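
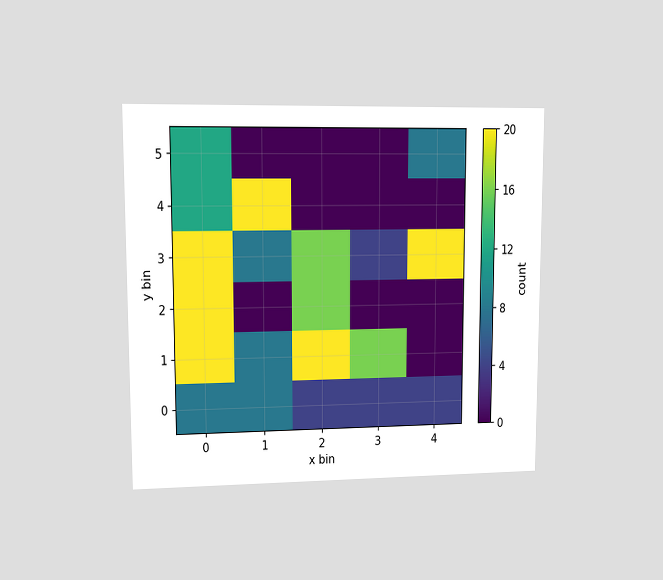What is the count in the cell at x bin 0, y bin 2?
20

The chart is viewed at a slight angle. Matching the cell (0, 2) against the colorbar gives 20.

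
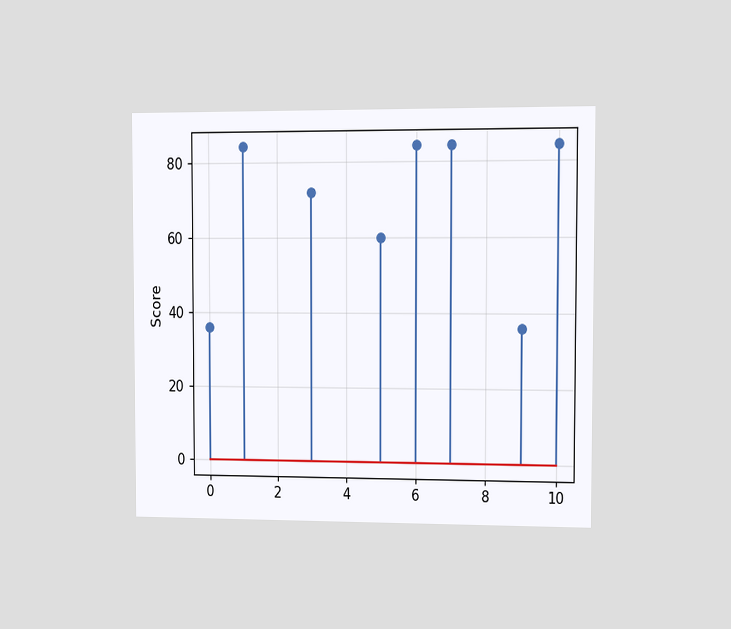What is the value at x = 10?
84

The chart is viewed at a slight angle. The stem at x=10 reaches 84.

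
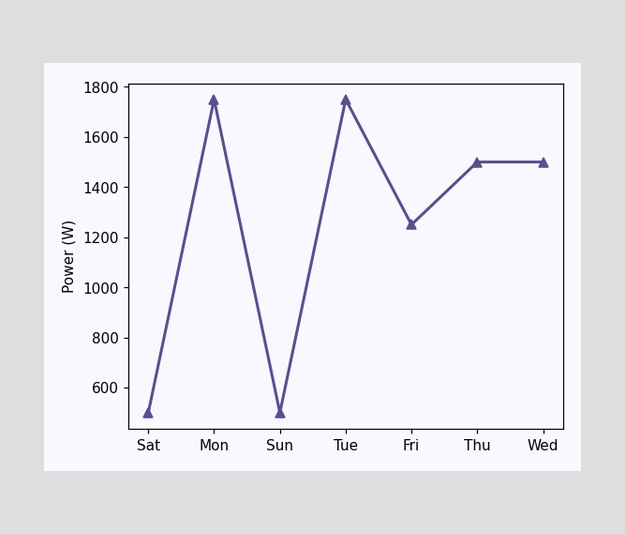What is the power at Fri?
1250W

At Fri, the line is at 1250W.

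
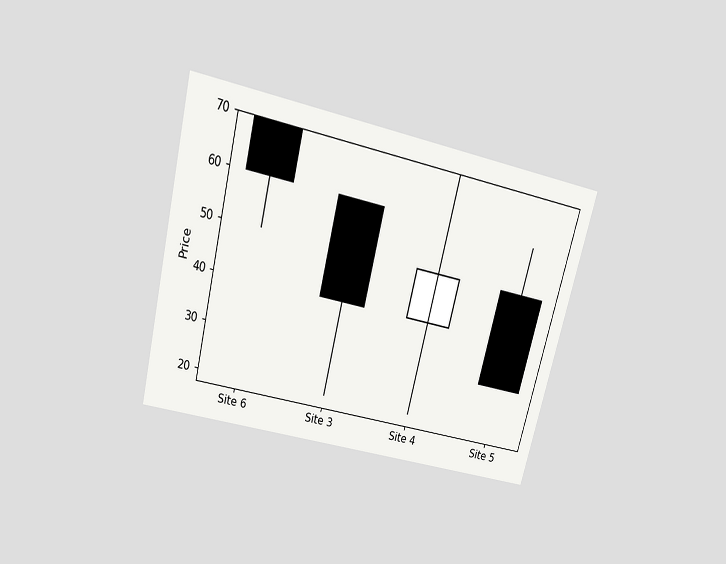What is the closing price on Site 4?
50

The chart is tilted about 14° clockwise and viewed slightly from above. The Site 4 candle closes at 50.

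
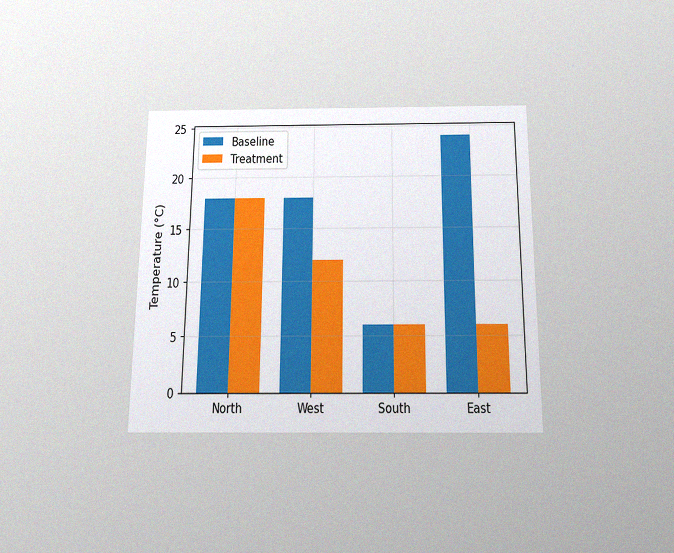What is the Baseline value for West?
The chart is viewed slightly from below, with some photo noise. The Baseline bar at West reaches 18°C on the y-axis.

18°C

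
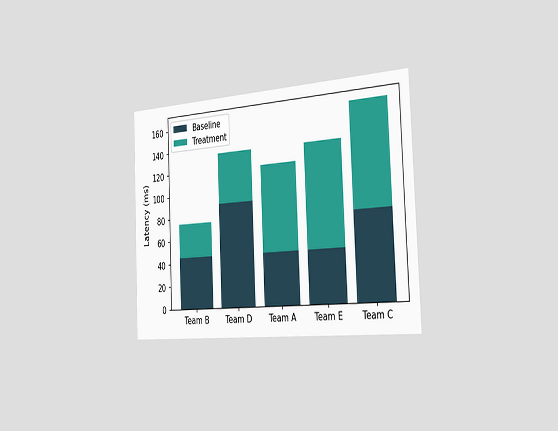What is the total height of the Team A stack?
120ms

The chart is tilted about 2° counter-clockwise and viewed slightly from the right. The Team A stack's top reaches 120ms on the y-axis.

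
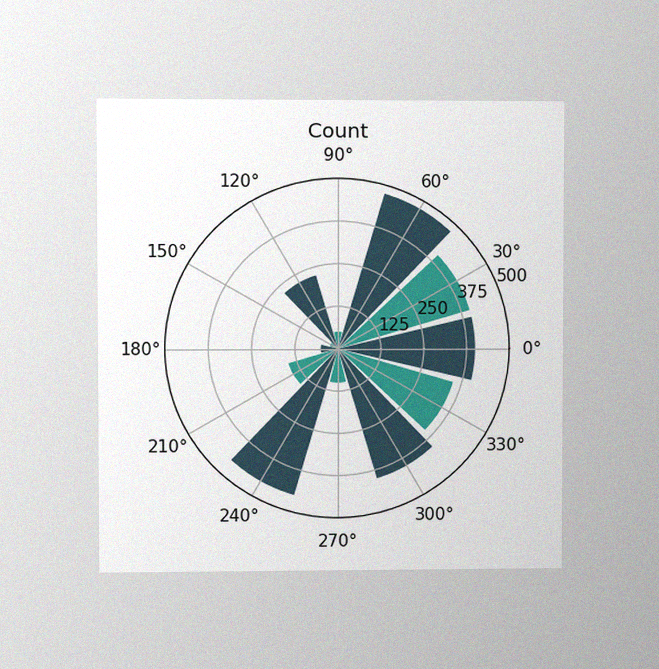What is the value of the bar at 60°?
The chart is viewed at a slight angle, with some photo noise. The bar at 60° reaches 475 on the radial axis.

475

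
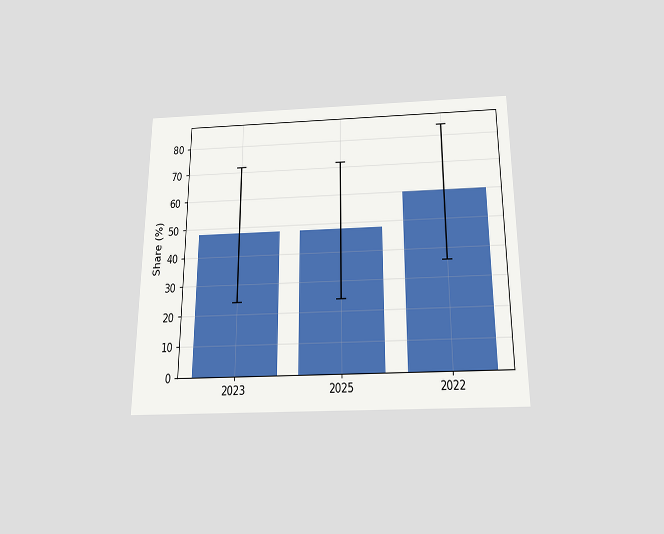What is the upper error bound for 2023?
72%

The chart is viewed slightly from below. The 2023 bar's upper whisker reaches 72%.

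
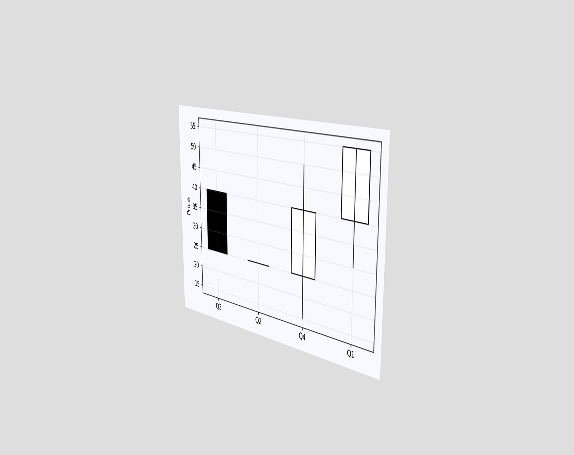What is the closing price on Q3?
The chart is viewed slightly from the right. The Q3 candle closes at 25.

25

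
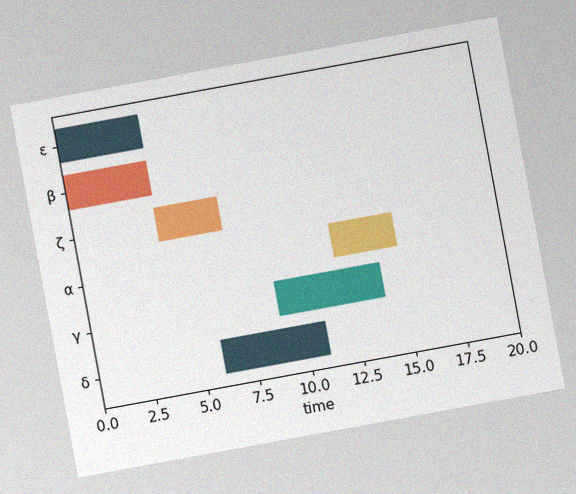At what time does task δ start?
6

The chart is tilted about 10° counter-clockwise, with some photo noise. The δ bar begins at t=6.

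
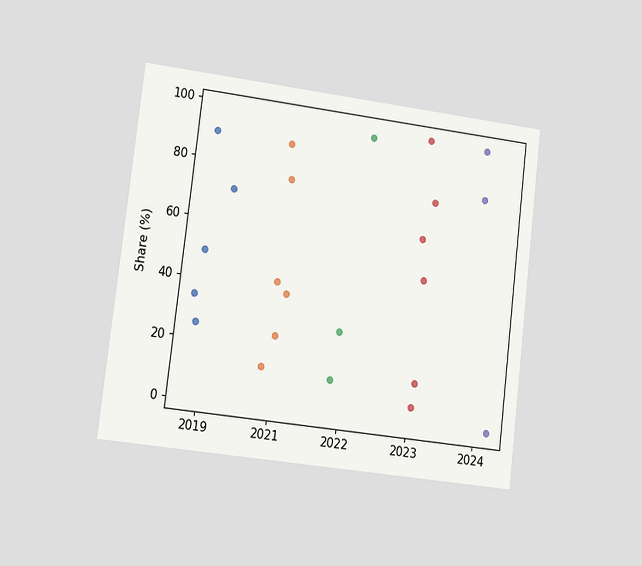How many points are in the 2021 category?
The chart is tilted about 7° clockwise and viewed at a slight angle. Counting the markers in the 2021 column gives 6.

6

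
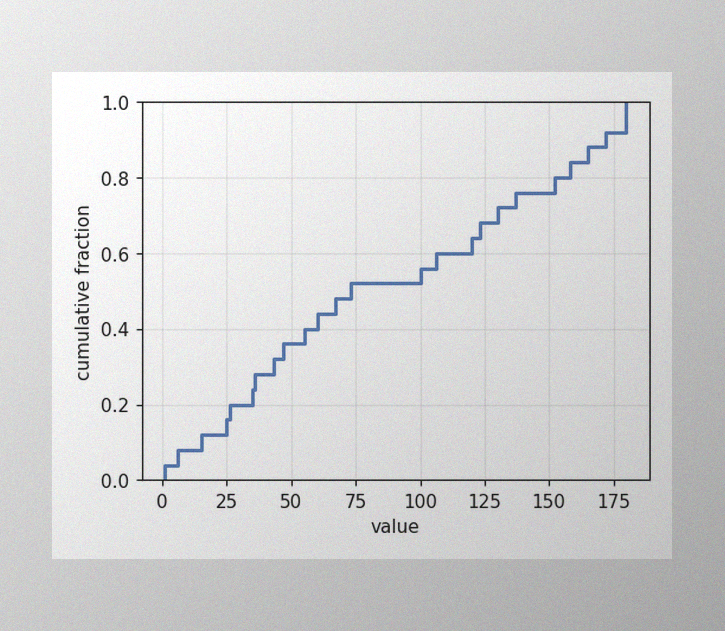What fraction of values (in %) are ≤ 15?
The image has some photo noise and uneven lighting. At x=15 the ECDF step is at 12%.

12%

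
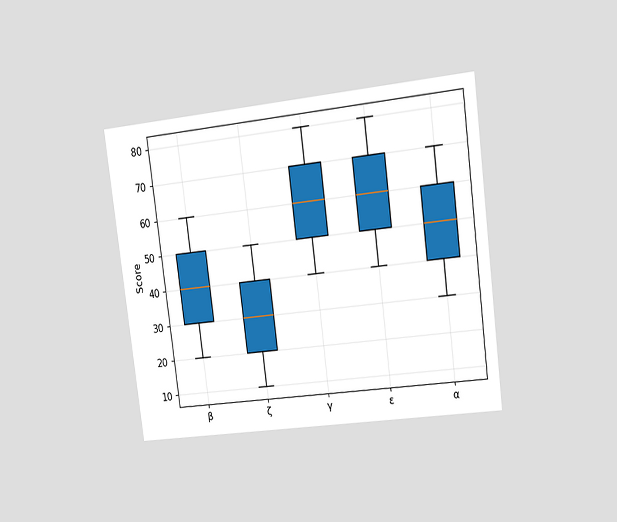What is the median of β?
The chart is tilted about 7° counter-clockwise and viewed slightly from the right. The median line in the β box sits at 40.

40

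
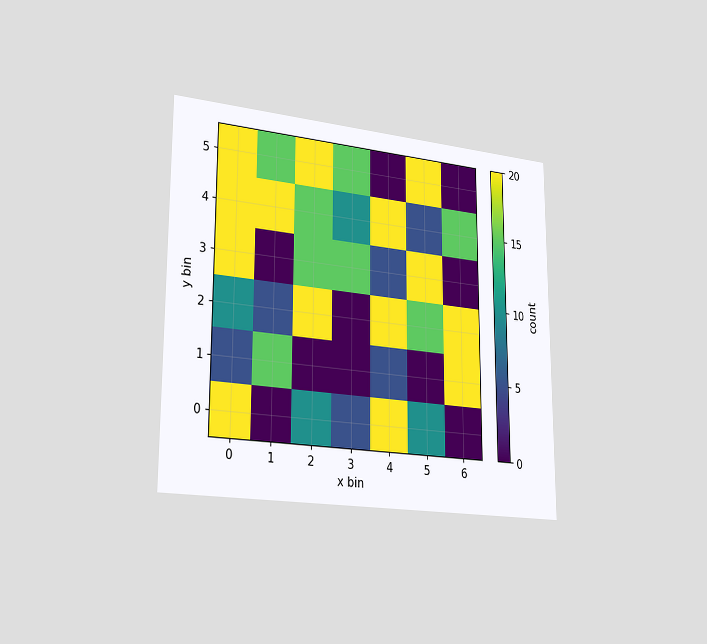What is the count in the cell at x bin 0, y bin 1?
The chart is viewed slightly from the left. Matching the cell (0, 1) against the colorbar gives 5.

5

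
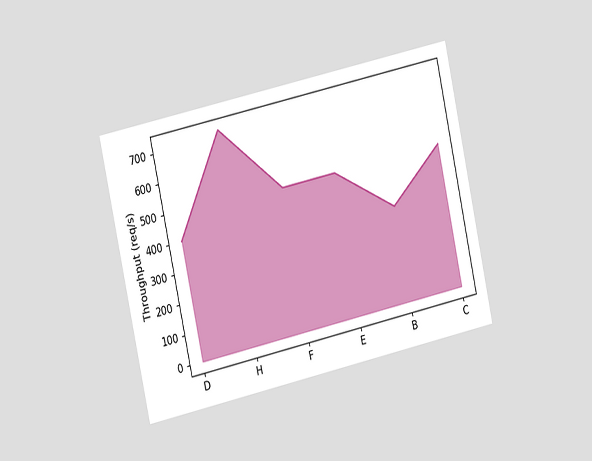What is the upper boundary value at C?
The chart is tilted about 12° counter-clockwise and viewed slightly from the left. At C the upper boundary is at 480req/s.

480req/s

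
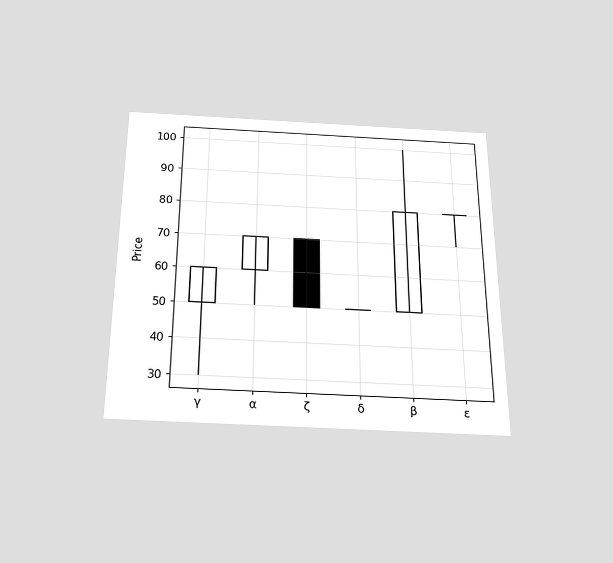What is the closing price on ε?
80

The chart is viewed slightly from below. The ε candle closes at 80.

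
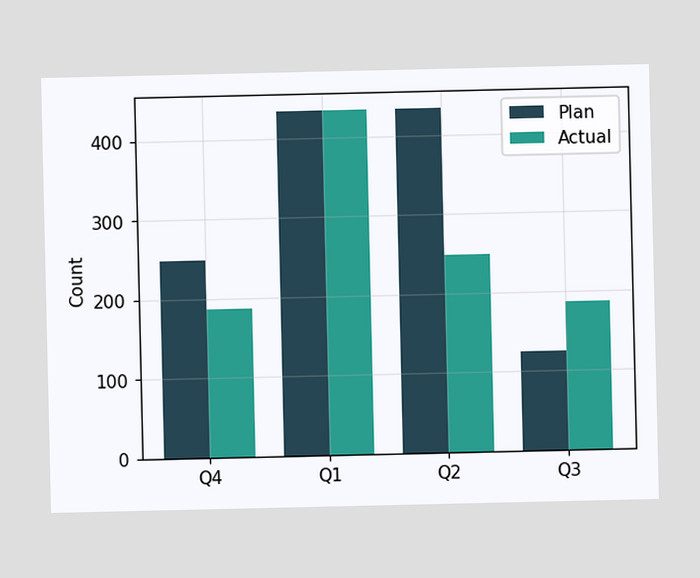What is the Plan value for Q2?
434

The Plan bar at Q2 reaches 434 on the y-axis.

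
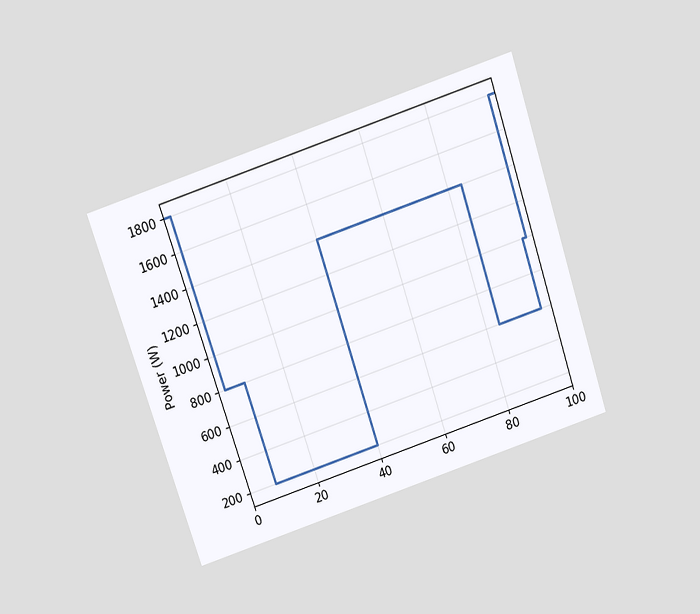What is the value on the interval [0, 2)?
1800W

The chart is tilted about 18° counter-clockwise and viewed slightly from above. On [0, 2) the step sits at 1800W.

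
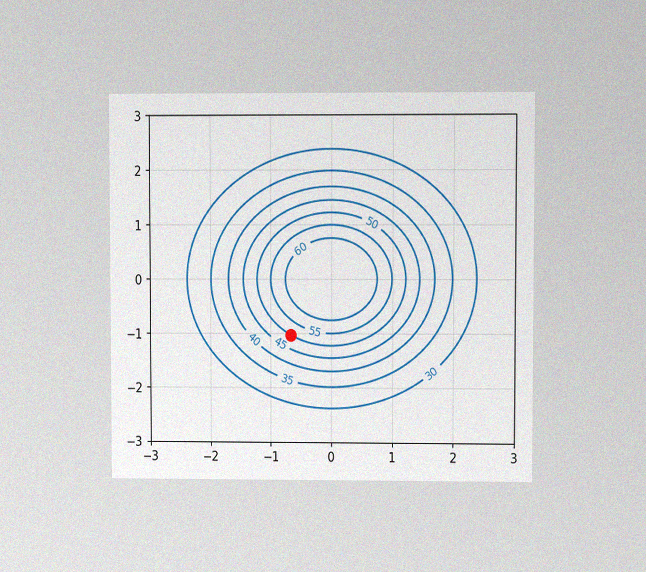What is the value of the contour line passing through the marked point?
50

The chart is viewed at a slight angle, with some photo noise. The marked point sits on the contour labelled 50.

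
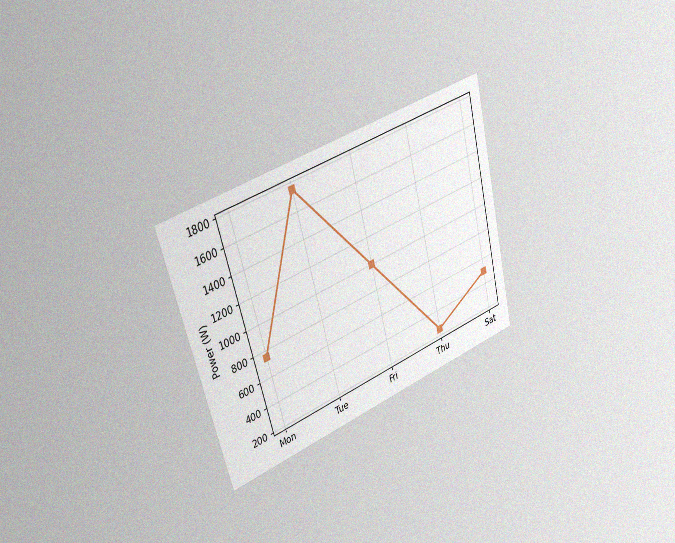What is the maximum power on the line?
The chart is tilted about 15° counter-clockwise and viewed slightly from the left, with some photo noise. The highest point is at Tue, and reading across to the y-axis gives 1750W.

1750W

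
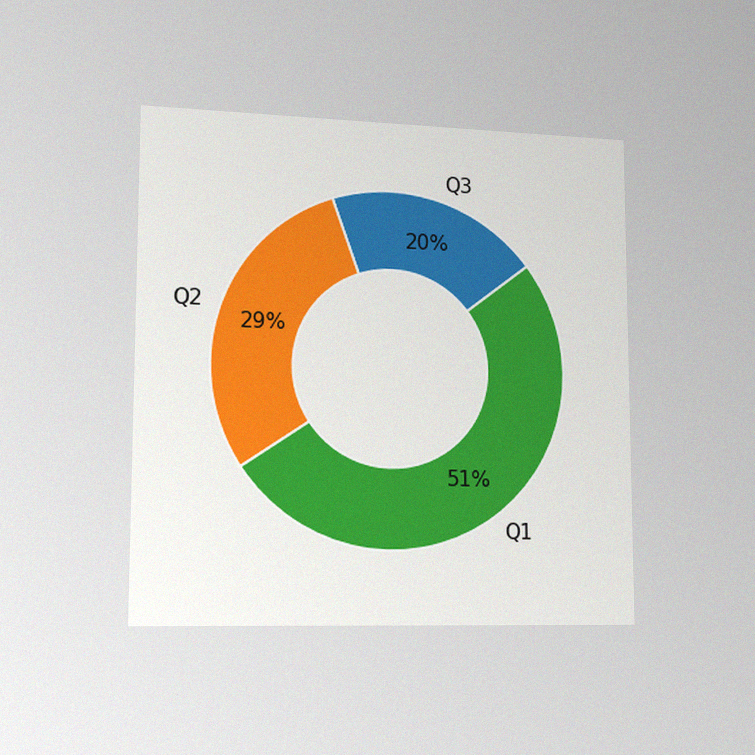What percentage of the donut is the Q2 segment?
29%

The chart is viewed slightly from the left, with some photo noise. The Q2 segment takes up 29% of the ring.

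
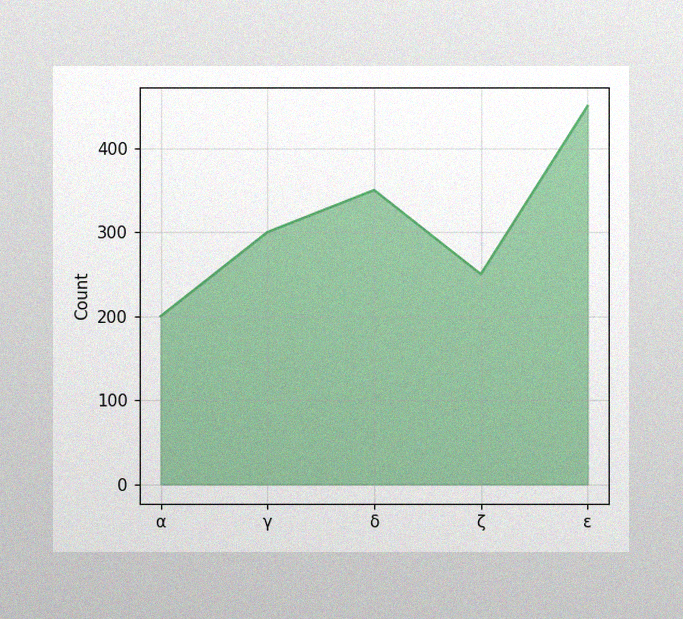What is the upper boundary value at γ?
The image has some photo noise and uneven lighting. At γ the upper boundary is at 300.

300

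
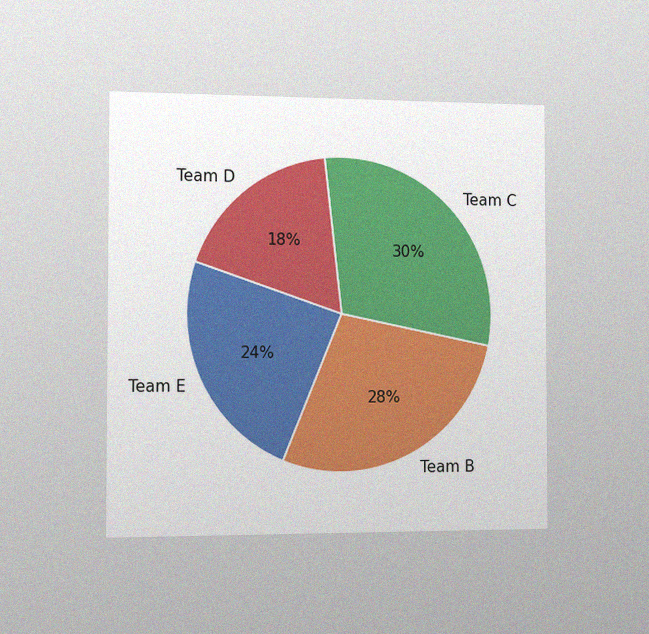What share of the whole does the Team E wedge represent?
24%

The chart is viewed slightly from the left, with some photo noise. The Team E slice takes up 24% of the pie.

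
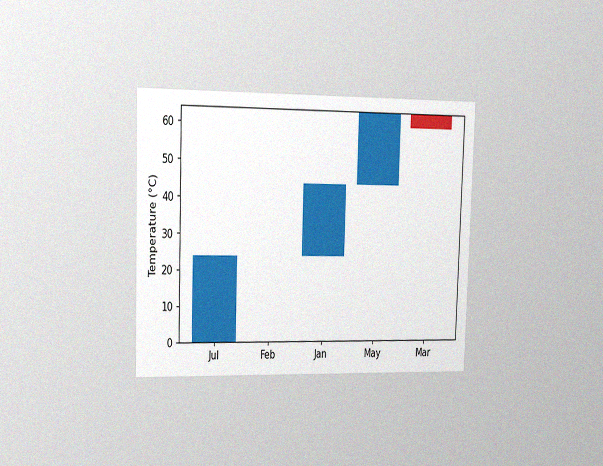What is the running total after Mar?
60°C

The chart is viewed slightly from the left, with some photo noise. After Mar the running total reaches 60°C.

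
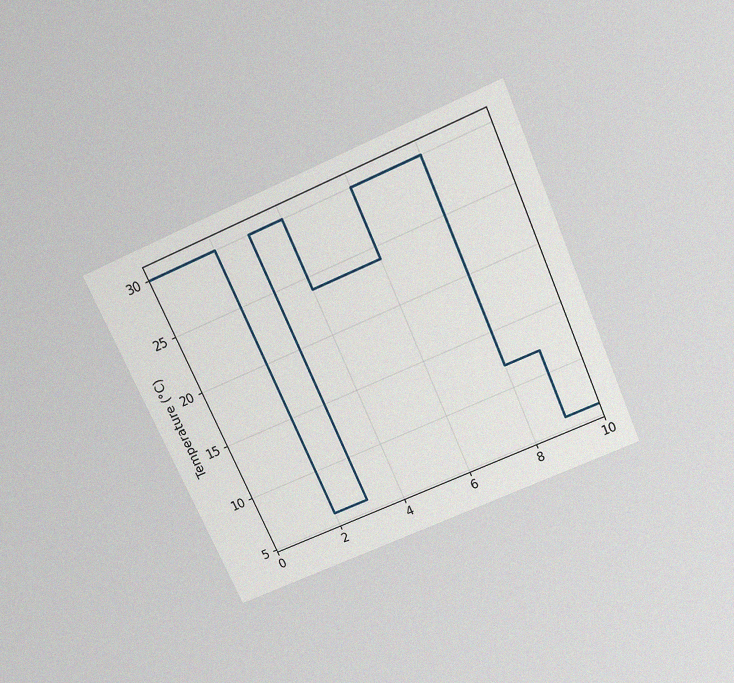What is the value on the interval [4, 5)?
24°C

The chart is tilted about 24° counter-clockwise and viewed slightly from above, with some photo noise. On [4, 5) the step sits at 24°C.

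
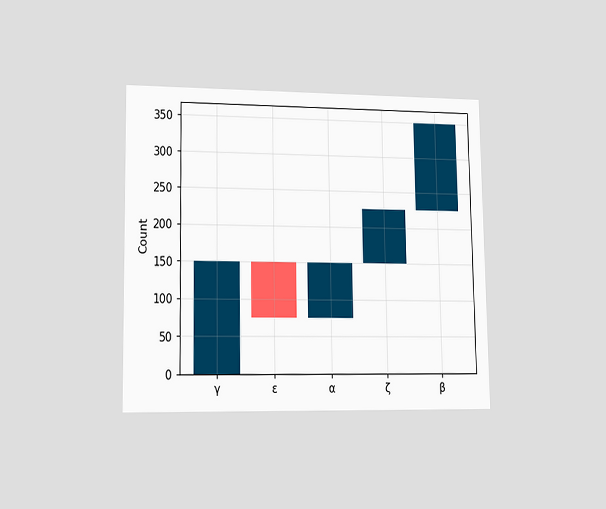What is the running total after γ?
150

The chart is viewed at a slight angle. After γ the running total reaches 150.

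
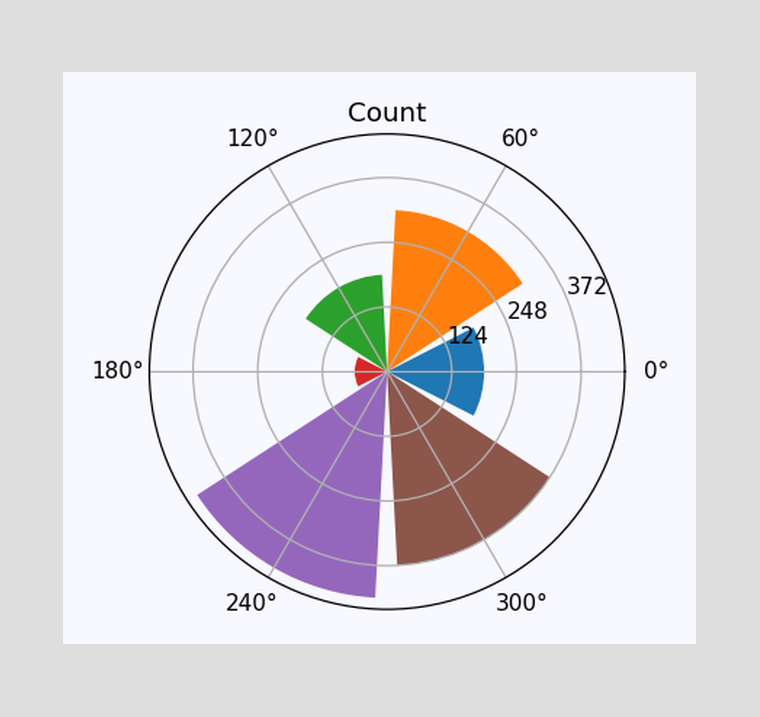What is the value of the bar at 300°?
The bar at 300° reaches 372 on the radial axis.

372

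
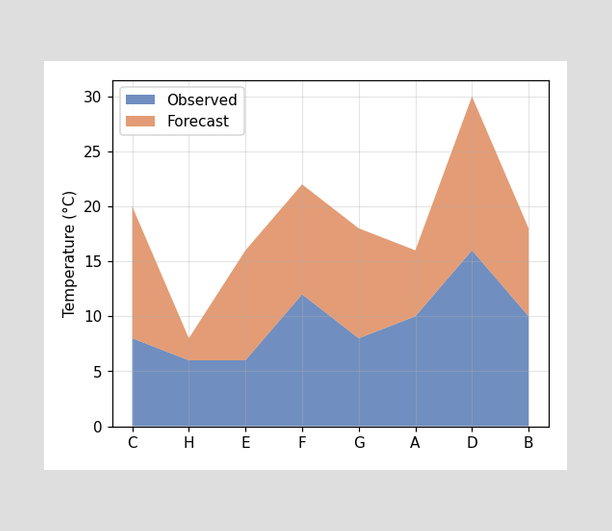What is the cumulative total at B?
The stacked total at B reaches 18°C.

18°C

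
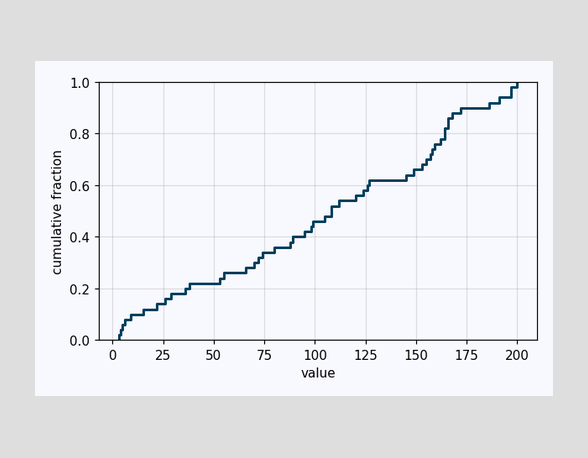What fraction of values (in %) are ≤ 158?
74%

At x=158 the ECDF step is at 74%.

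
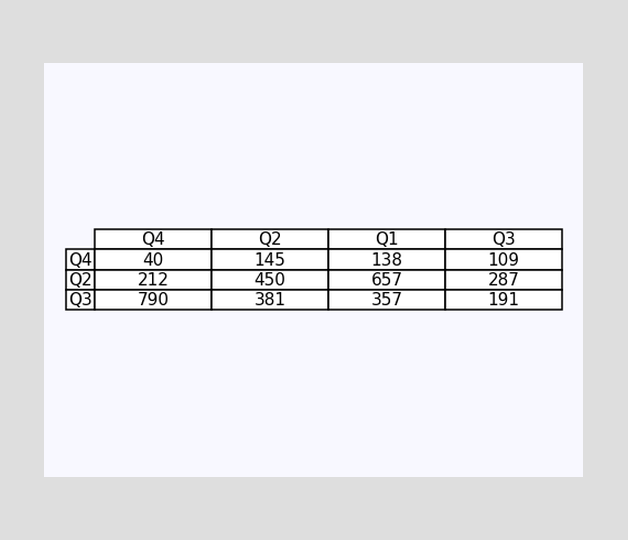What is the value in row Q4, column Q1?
The (Q4, Q1) cell reads 138.

138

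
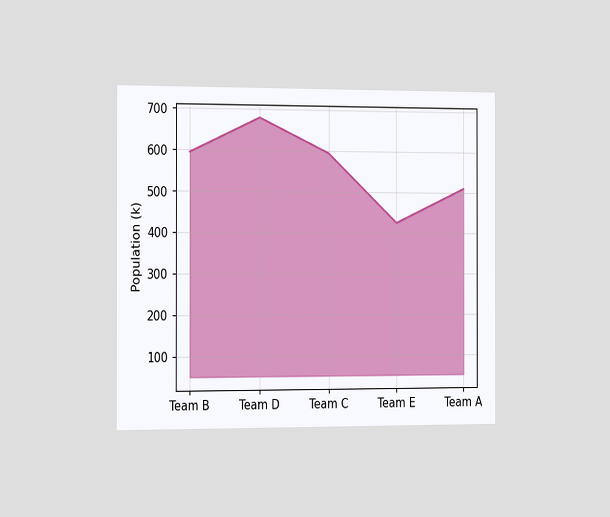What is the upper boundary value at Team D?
680k

The chart is viewed slightly from the left. At Team D the upper boundary is at 680k.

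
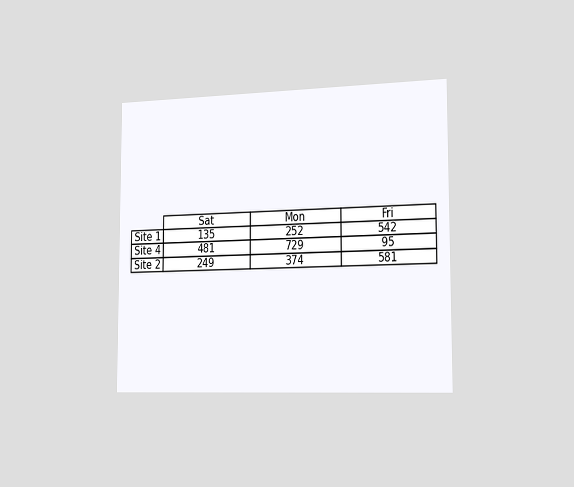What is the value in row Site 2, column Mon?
374

The chart is viewed slightly from the right. The (Site 2, Mon) cell reads 374.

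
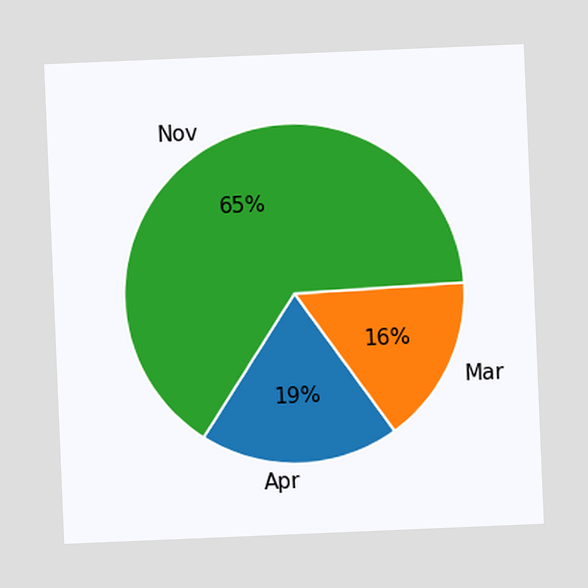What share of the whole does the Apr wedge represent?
The chart is tilted about 2° counter-clockwise. The Apr slice takes up 19% of the pie.

19%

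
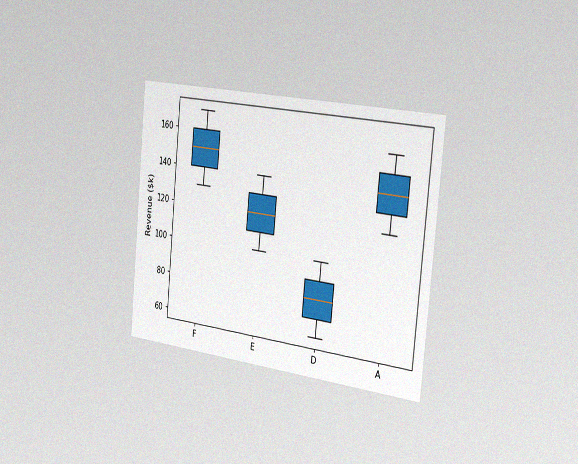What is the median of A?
$140k

The chart is tilted about 6° clockwise and viewed slightly from the right, with some photo noise. The median line in the A box sits at $140k.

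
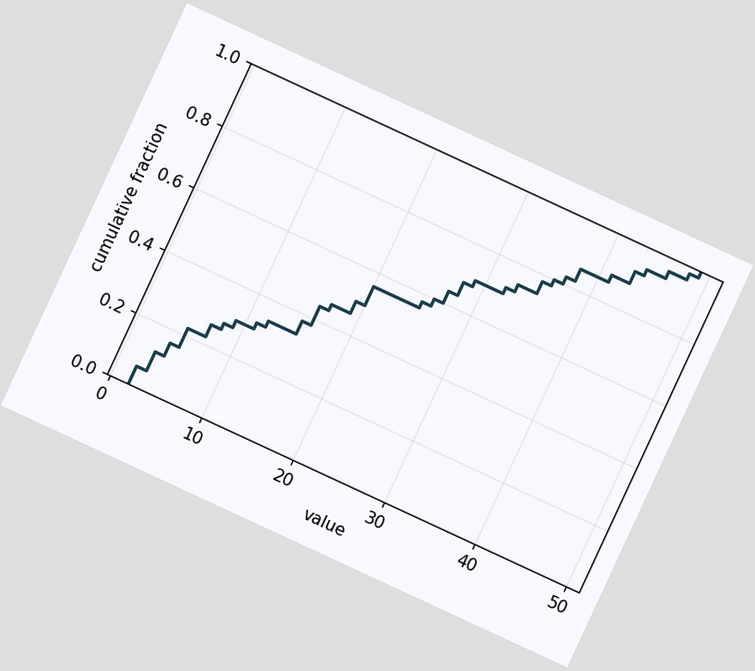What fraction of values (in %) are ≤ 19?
The chart is tilted about 25° clockwise. At x=19 the ECDF step is at 50%.

50%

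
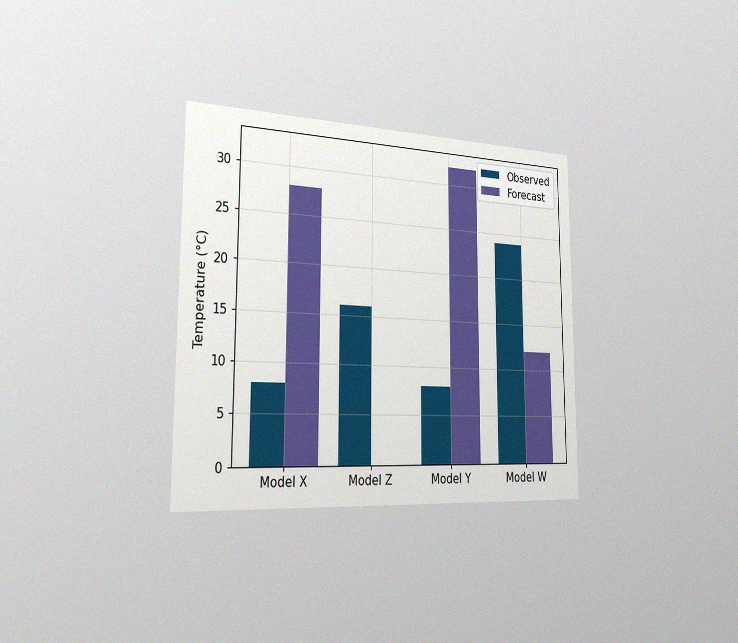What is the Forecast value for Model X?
28°C

The chart is viewed slightly from the left, with some photo noise. The Forecast bar at Model X reaches 28°C on the y-axis.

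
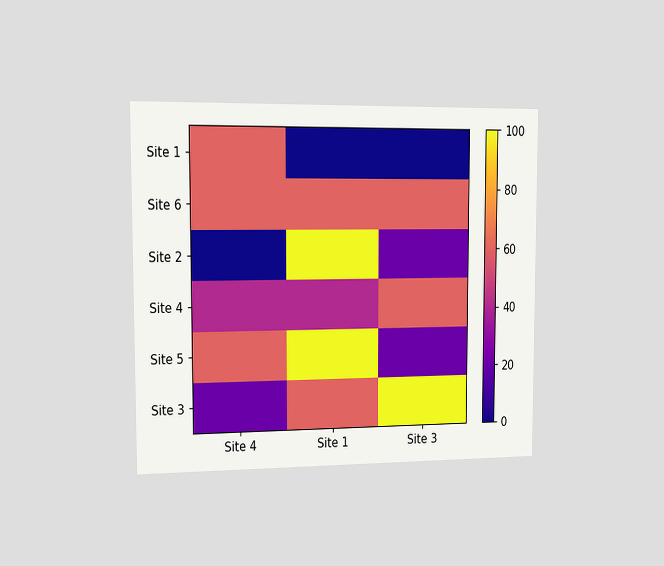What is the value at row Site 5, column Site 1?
The chart is viewed slightly from the left. Matching cell (Site 5, Site 1) against the colorbar gives 100.

100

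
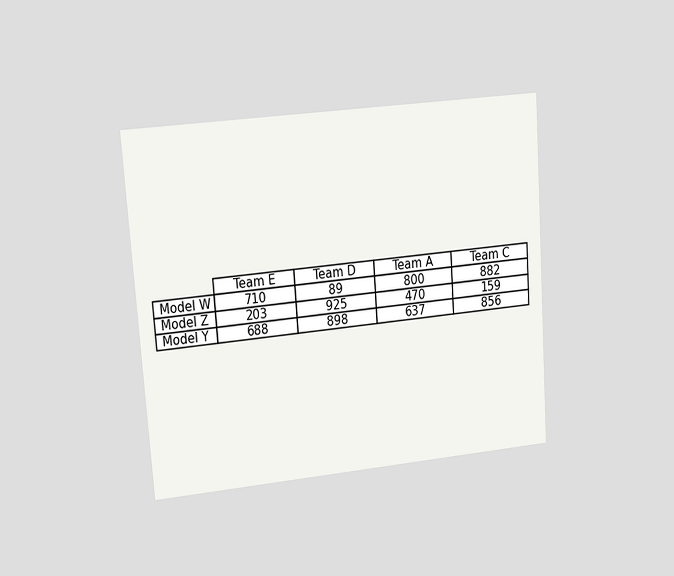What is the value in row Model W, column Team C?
882

The chart is tilted about 4° counter-clockwise and viewed at a slight angle. The (Model W, Team C) cell reads 882.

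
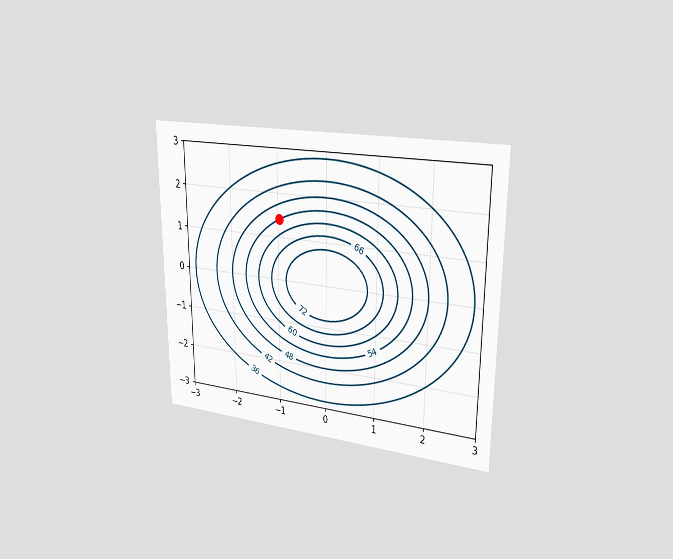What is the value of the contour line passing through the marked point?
54

The chart is viewed slightly from the right. The marked point sits on the contour labelled 54.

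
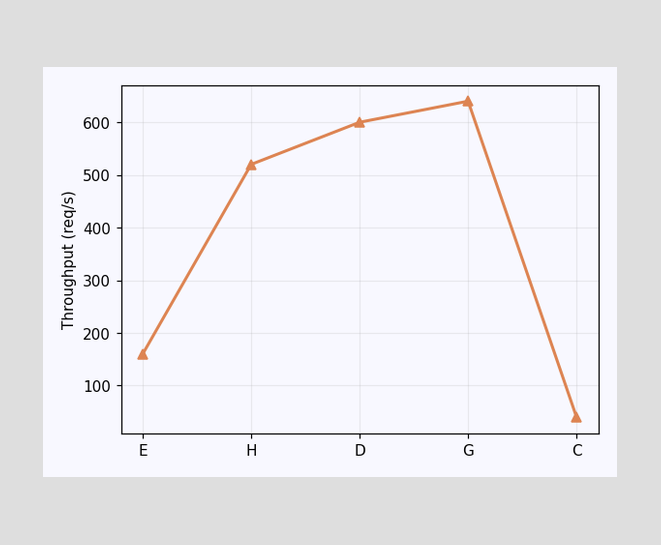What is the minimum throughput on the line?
40req/s

The lowest point is at C, and reading across to the y-axis gives 40req/s.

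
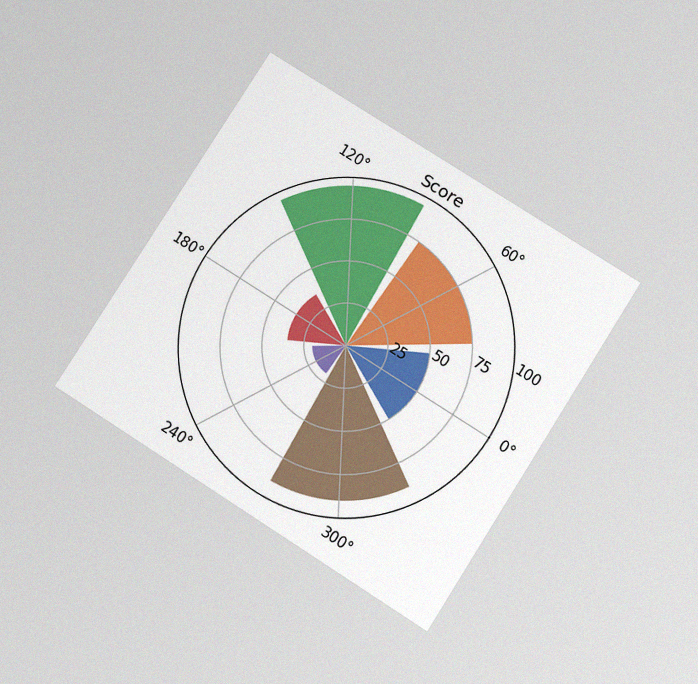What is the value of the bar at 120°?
95

The chart is tilted about 33° clockwise and viewed slightly from below, with some photo noise. The bar at 120° reaches 95 on the radial axis.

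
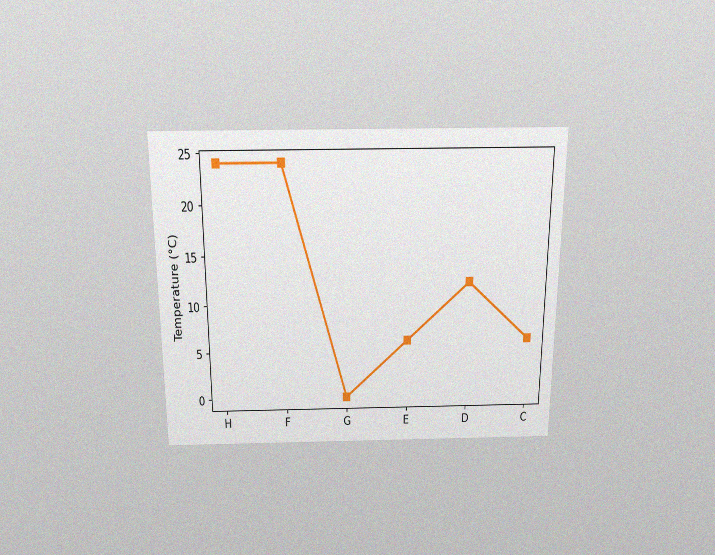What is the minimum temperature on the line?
0°C

The chart is viewed slightly from above, with some photo noise. The lowest point is at G, and reading across to the y-axis gives 0°C.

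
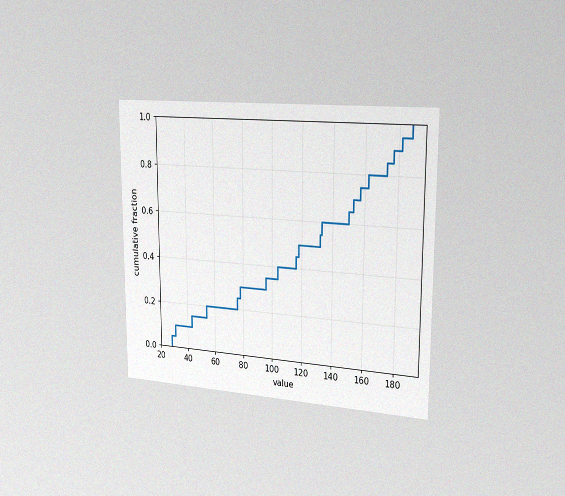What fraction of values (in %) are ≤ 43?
15%

The chart is viewed slightly from the right, with some photo noise. At x=43 the ECDF step is at 15%.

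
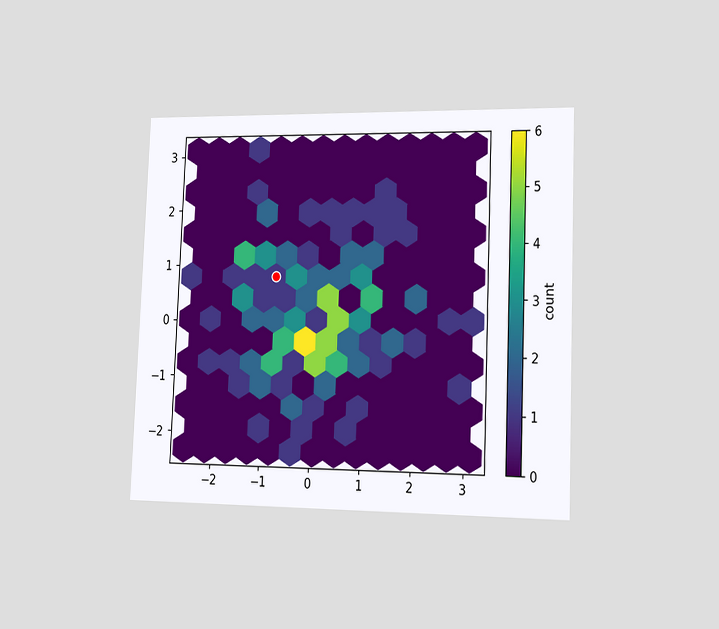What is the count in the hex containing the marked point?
The chart is tilted about 2° clockwise and viewed slightly from the right. The marked hex reads 1 on the colorbar.

1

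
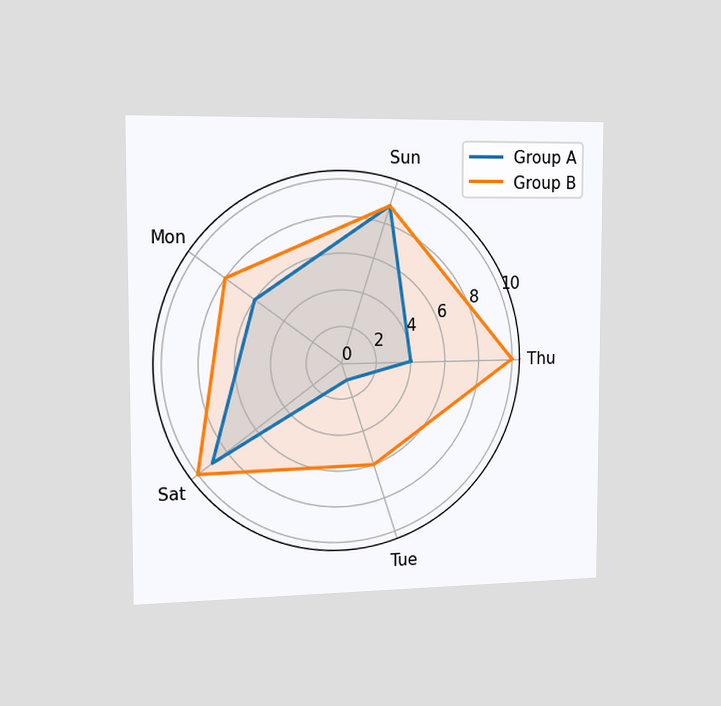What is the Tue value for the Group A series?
The chart is viewed slightly from the left. On the Tue axis, Group A reaches 1.

1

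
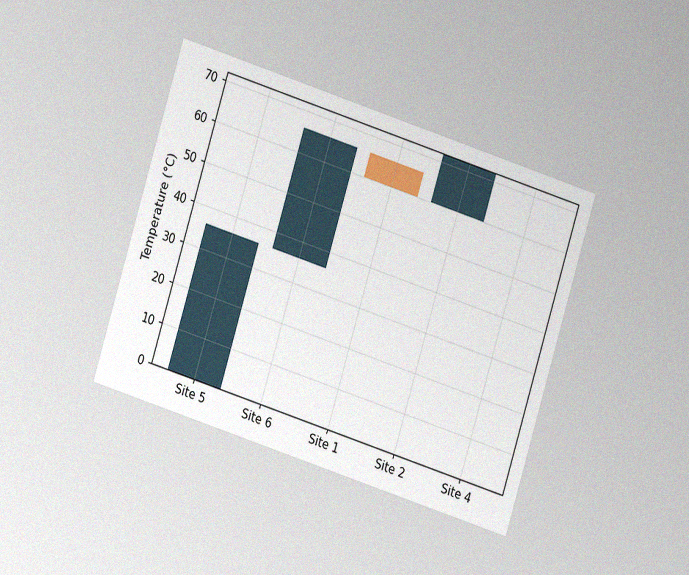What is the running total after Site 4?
The chart is tilted about 17° clockwise and viewed at a slight angle, with some photo noise. After Site 4 the running total reaches 72°C.

72°C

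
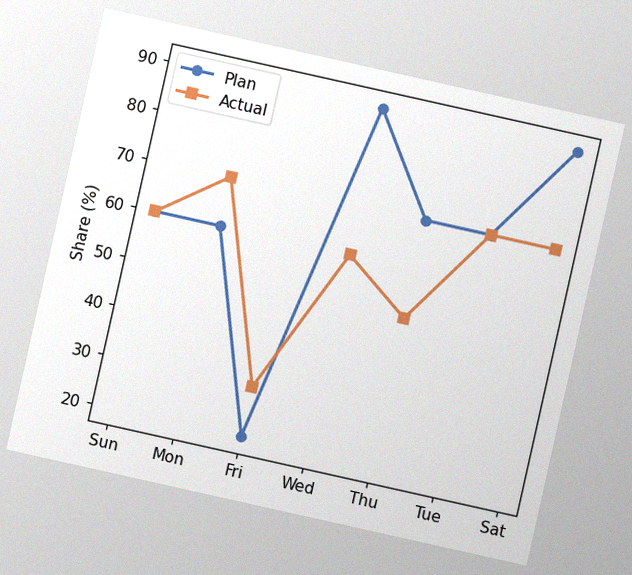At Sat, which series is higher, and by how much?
Plan, by 20%

The chart is tilted about 13° clockwise, with some photo noise. At Sat, Plan sits above the other line by 20%.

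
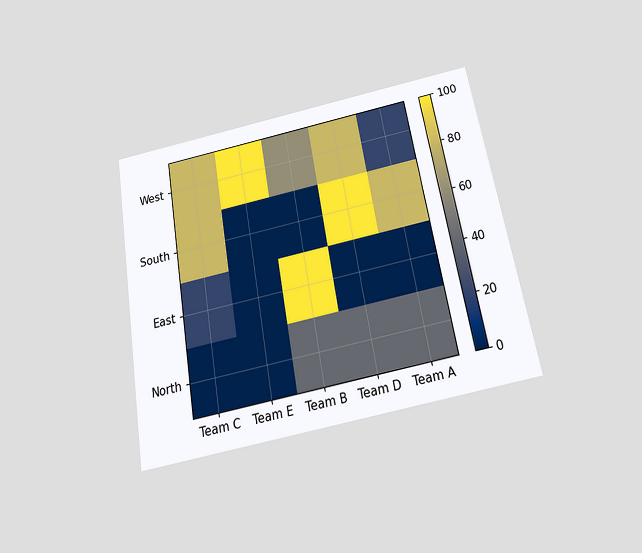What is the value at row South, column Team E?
0

The chart is tilted about 10° counter-clockwise and viewed slightly from below. Matching cell (South, Team E) against the colorbar gives 0.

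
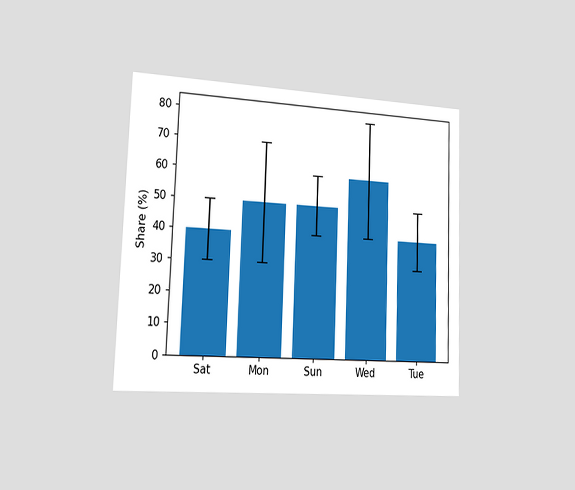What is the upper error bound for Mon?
The chart is tilted about 2° clockwise and viewed slightly from the left. The Mon bar's upper whisker reaches 70%.

70%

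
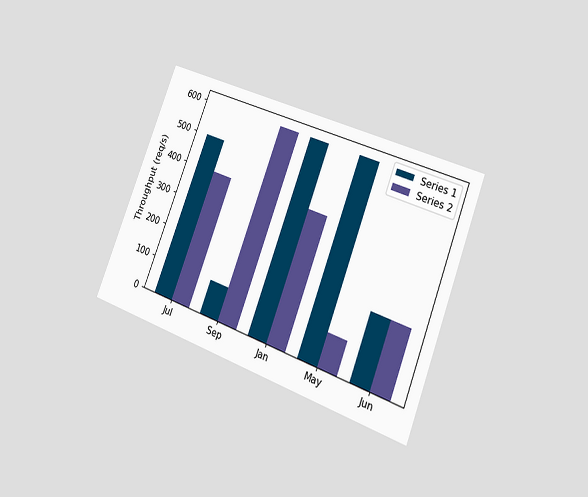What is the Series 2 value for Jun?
200req/s

The chart is tilted about 21° clockwise and viewed at a slight angle. The Series 2 bar at Jun reaches 200req/s on the y-axis.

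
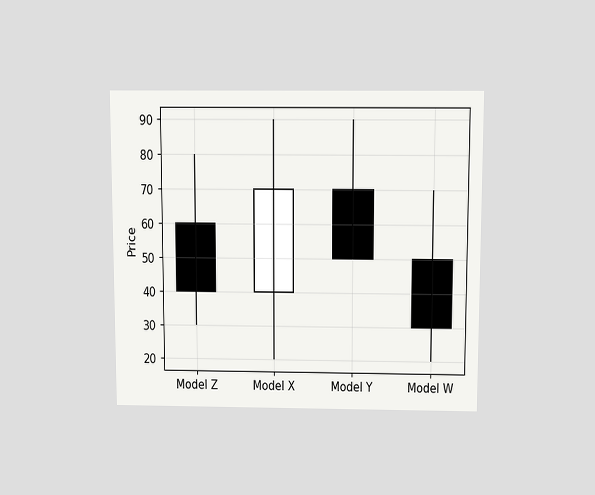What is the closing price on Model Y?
The chart is viewed slightly from above. The Model Y candle closes at 50.

50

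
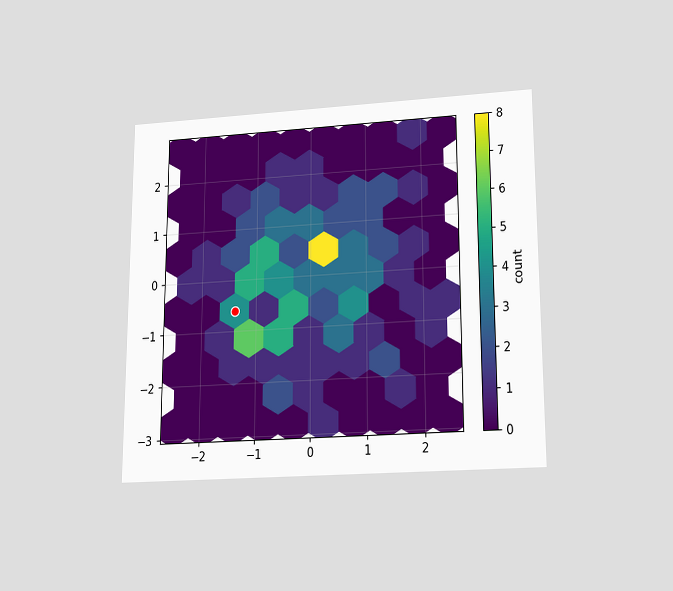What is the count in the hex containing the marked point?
The chart is viewed slightly from below. The marked hex reads 4 on the colorbar.

4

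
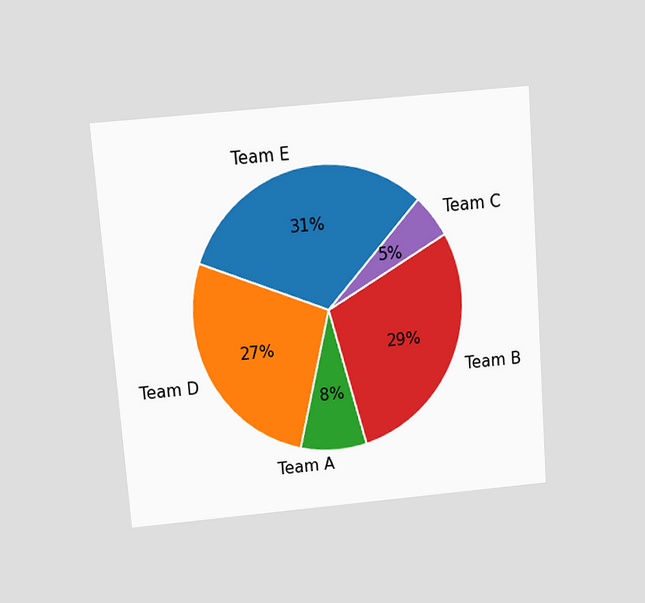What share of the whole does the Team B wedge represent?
The chart is tilted about 4° counter-clockwise and viewed slightly from above. The Team B slice takes up 29% of the pie.

29%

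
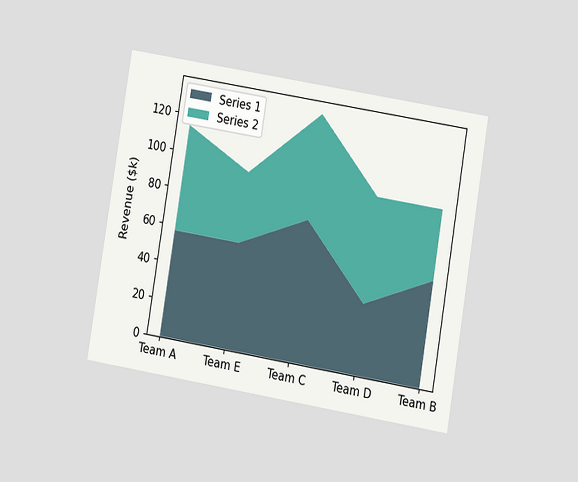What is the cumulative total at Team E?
$95k

The chart is tilted about 9° clockwise and viewed at a slight angle. The stacked total at Team E reaches $95k.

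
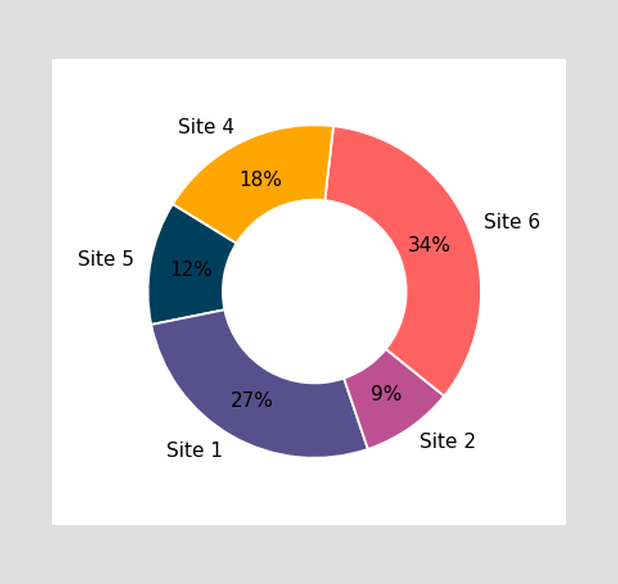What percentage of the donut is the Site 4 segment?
18%

The Site 4 segment takes up 18% of the ring.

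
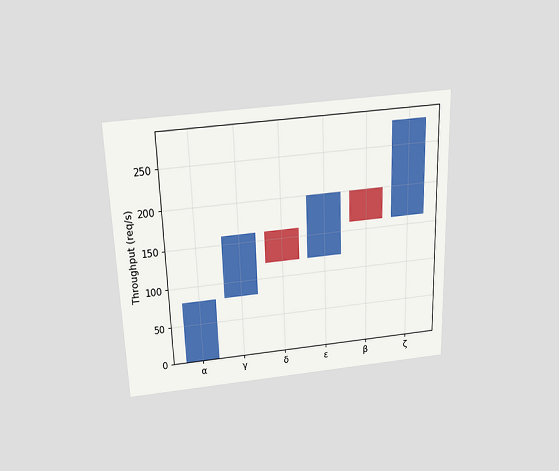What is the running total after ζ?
The chart is viewed slightly from above. After ζ the running total reaches 280req/s.

280req/s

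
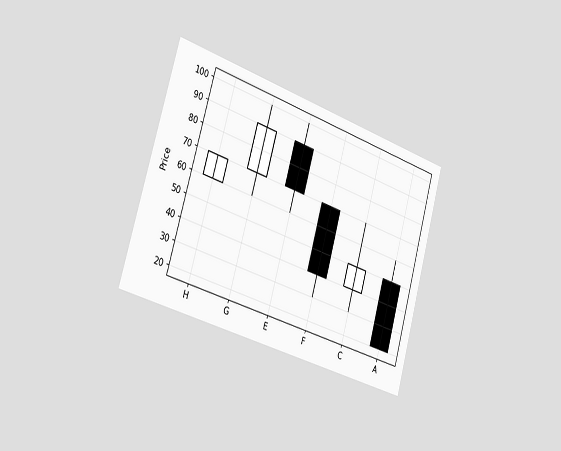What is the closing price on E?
70

The chart is tilted about 16° clockwise and viewed slightly from the left. The E candle closes at 70.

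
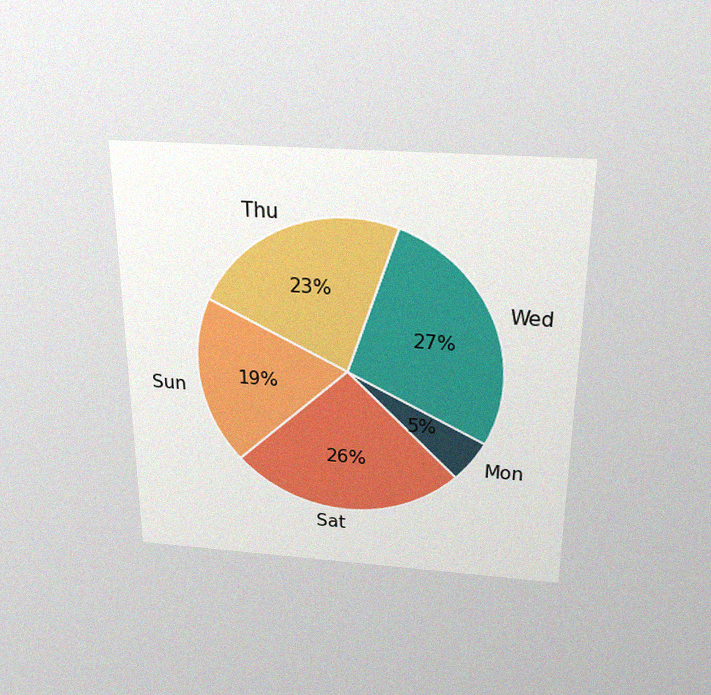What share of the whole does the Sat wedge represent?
26%

The chart is viewed slightly from above, with some photo noise. The Sat slice takes up 26% of the pie.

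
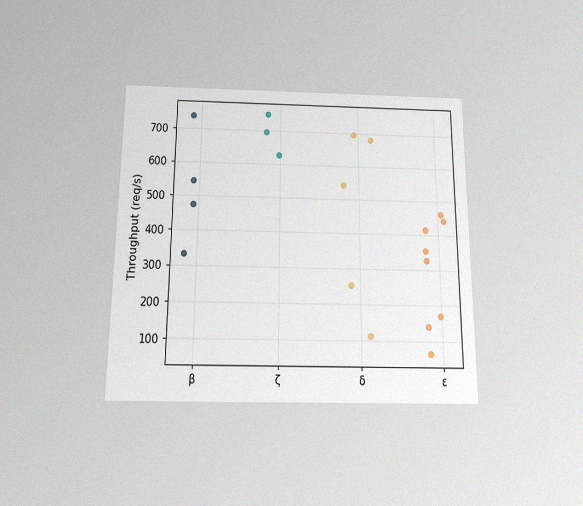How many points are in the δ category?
The chart is viewed slightly from below, with some photo noise. Counting the markers in the δ column gives 5.

5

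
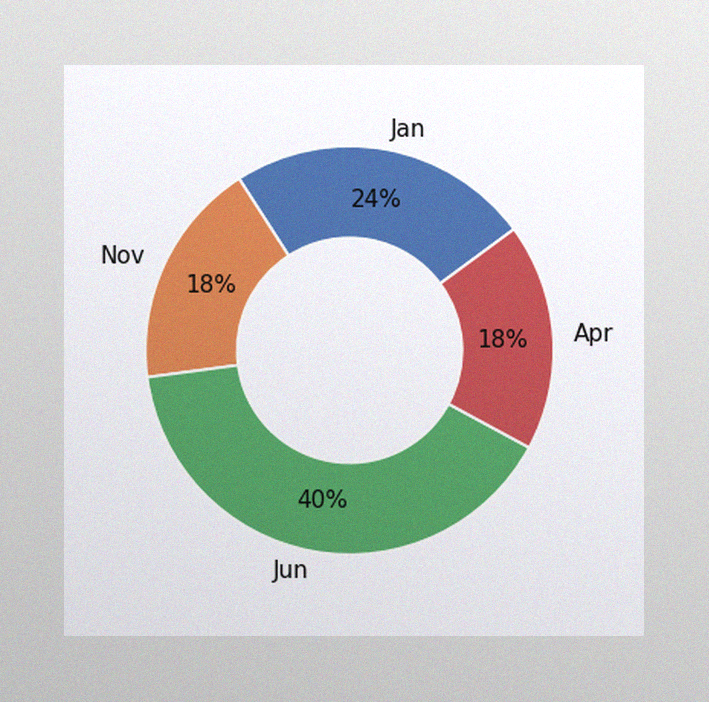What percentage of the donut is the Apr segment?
The image has some photo noise and uneven lighting. The Apr segment takes up 18% of the ring.

18%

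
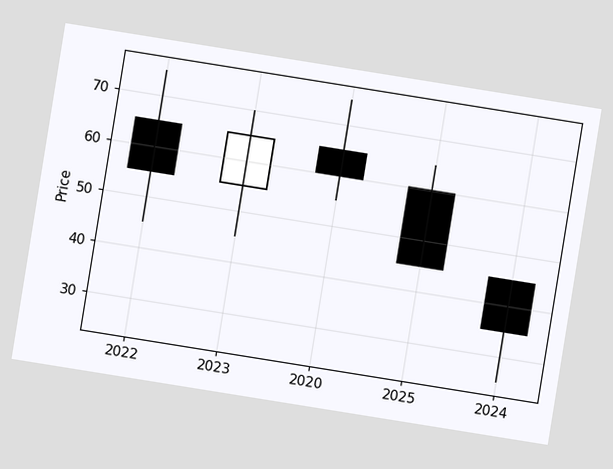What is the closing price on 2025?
The chart is tilted about 9° clockwise. The 2025 candle closes at 45.

45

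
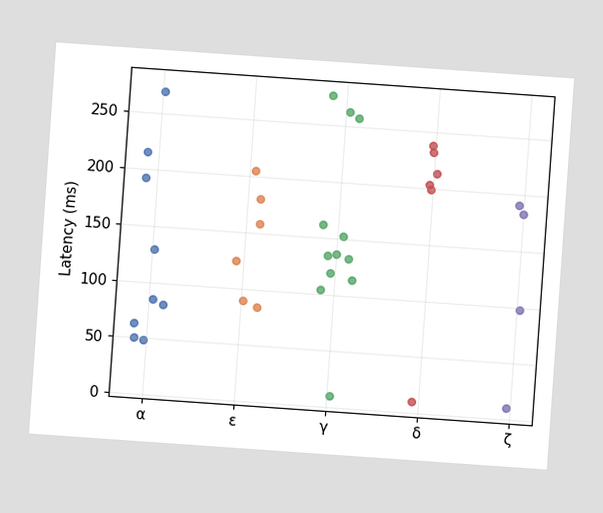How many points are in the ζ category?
The chart is tilted about 4° clockwise. Counting the markers in the ζ column gives 4.

4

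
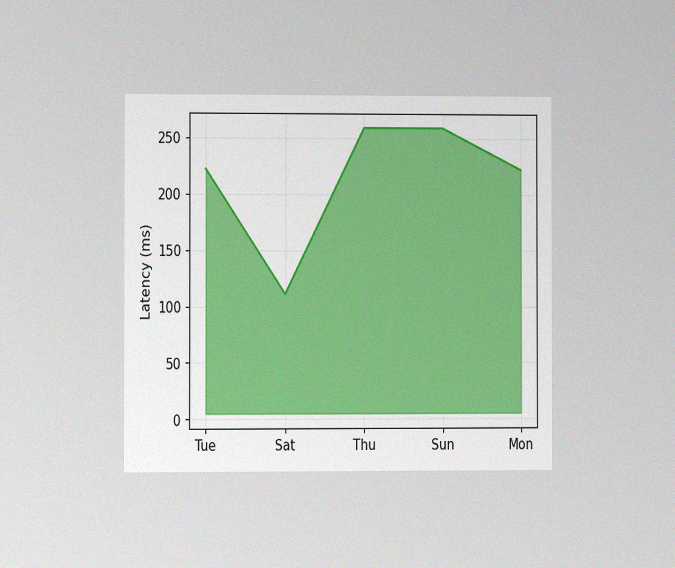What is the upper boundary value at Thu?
The chart is viewed at a slight angle, with some photo noise. At Thu the upper boundary is at 259ms.

259ms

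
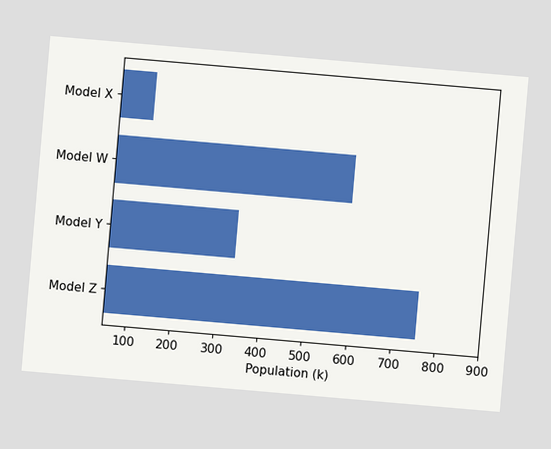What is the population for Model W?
The chart is tilted about 5° clockwise. Reading along the chart's x-axis, the Model W bar reaches 588k.

588k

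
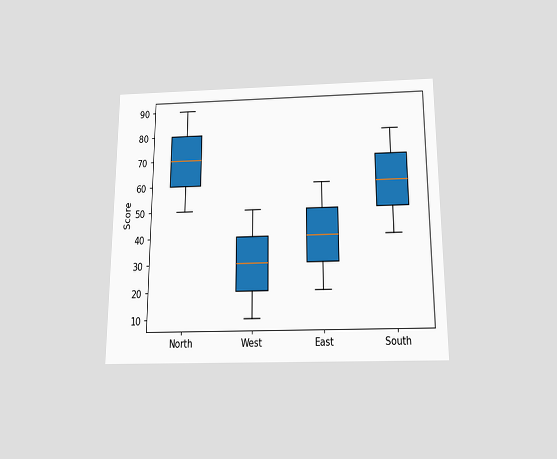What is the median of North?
70

The chart is viewed slightly from below. The median line in the North box sits at 70.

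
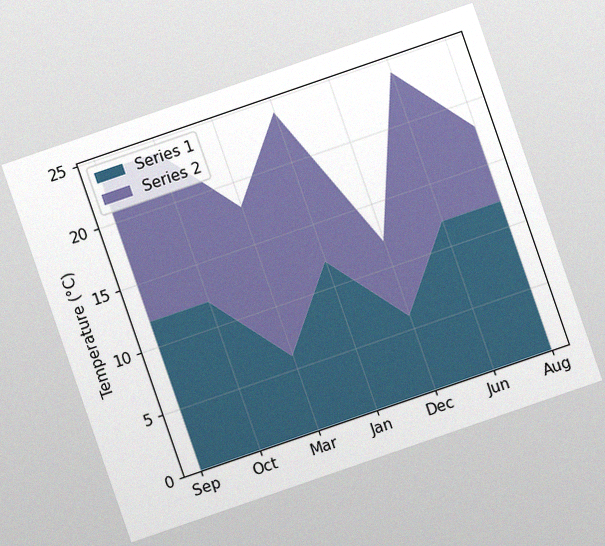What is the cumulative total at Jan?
The chart is tilted about 19° counter-clockwise, with some photo noise. The stacked total at Jan reaches 24°C.

24°C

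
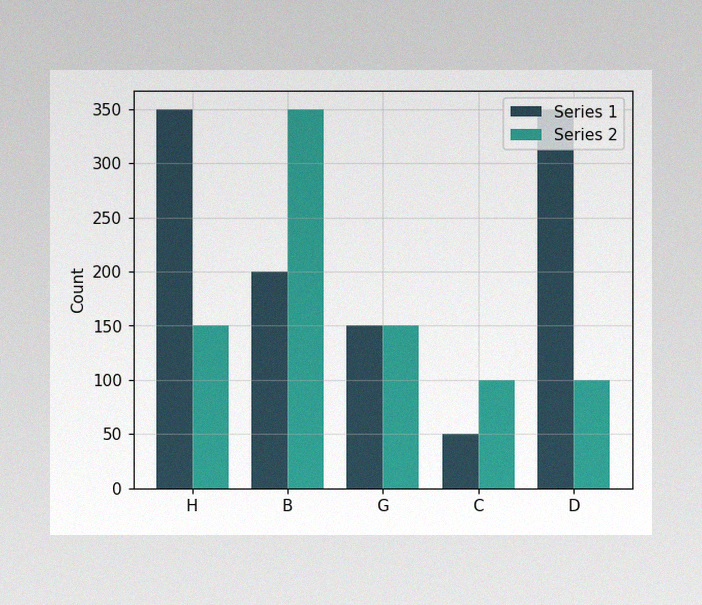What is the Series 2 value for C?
100

The image has some photo noise and uneven lighting. The Series 2 bar at C reaches 100 on the y-axis.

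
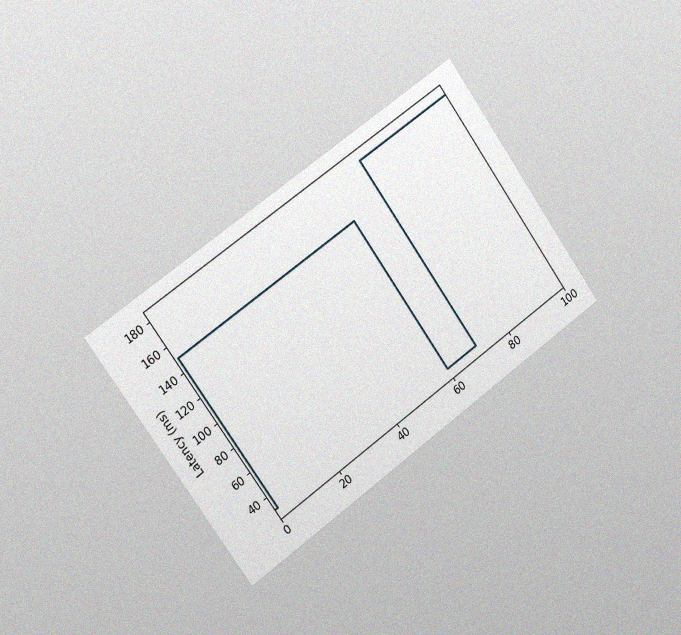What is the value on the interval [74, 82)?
The chart is tilted about 35° counter-clockwise and viewed slightly from the left, with some photo noise. On [74, 82) the step sits at 180ms.

180ms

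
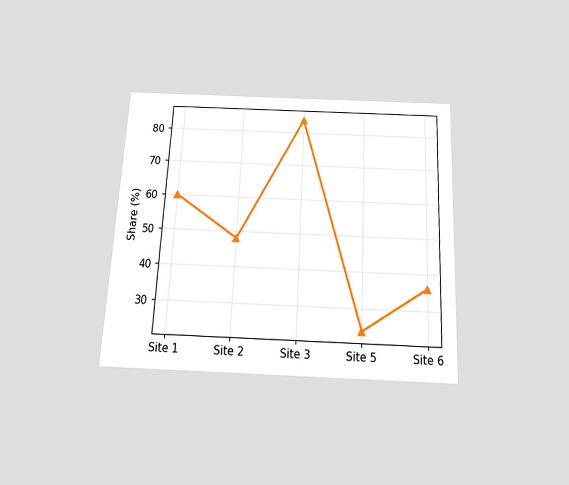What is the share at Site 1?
The chart is tilted about 3° clockwise and viewed slightly from below. At Site 1, the line is at 60%.

60%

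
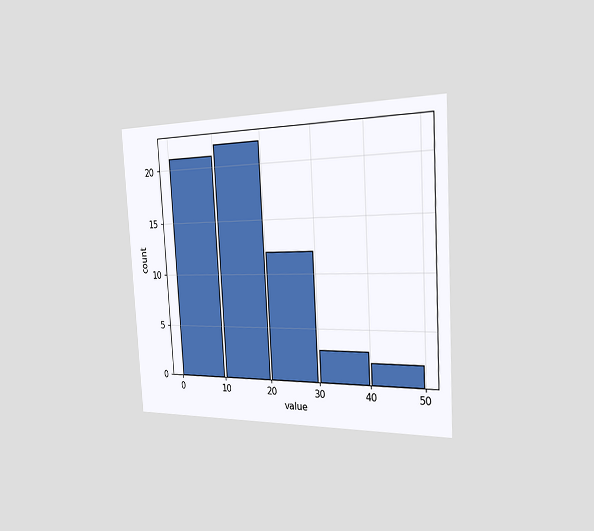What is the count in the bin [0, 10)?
The chart is tilted about 3° counter-clockwise and viewed slightly from the right. The [0, 10) bin has height 21.

21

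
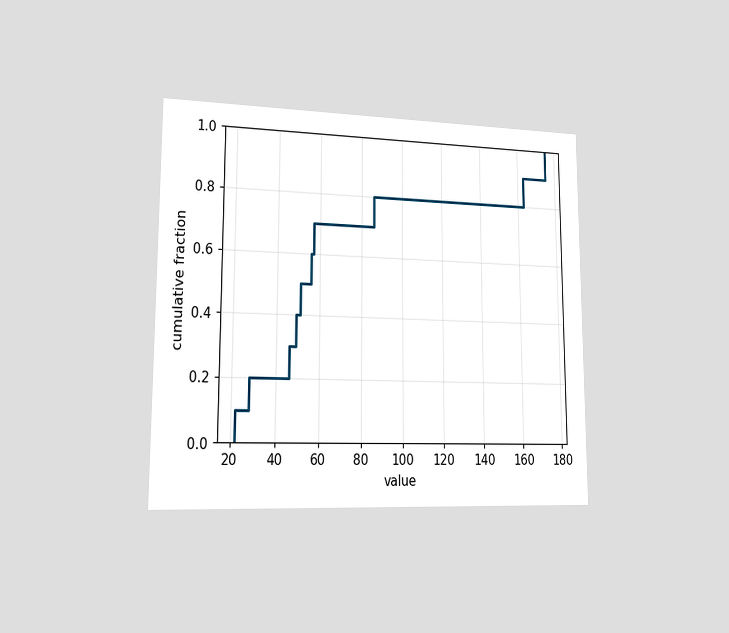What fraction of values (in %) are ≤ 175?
100%

The chart is viewed slightly from the left. At x=175 the ECDF step is at 100%.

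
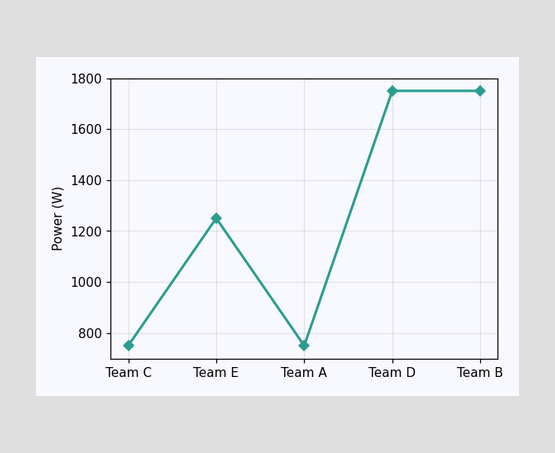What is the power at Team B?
1750W

At Team B, the line is at 1750W.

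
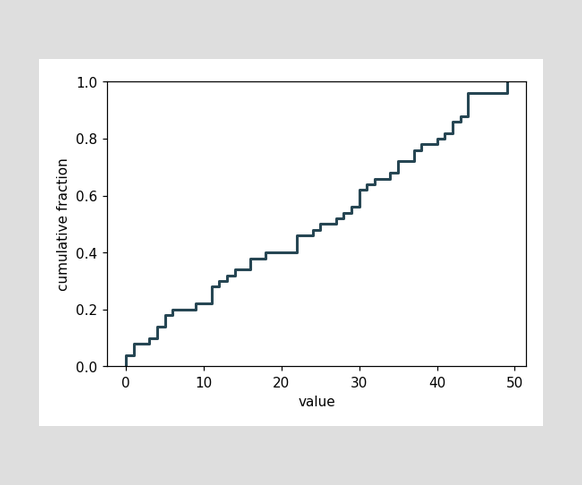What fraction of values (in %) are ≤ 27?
52%

At x=27 the ECDF step is at 52%.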